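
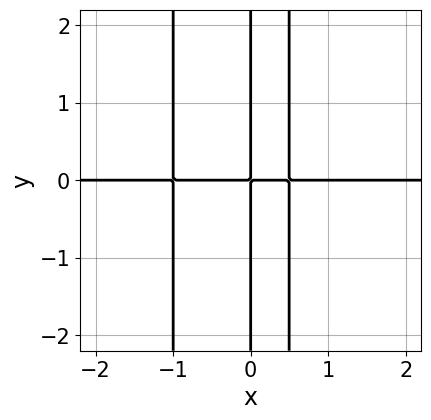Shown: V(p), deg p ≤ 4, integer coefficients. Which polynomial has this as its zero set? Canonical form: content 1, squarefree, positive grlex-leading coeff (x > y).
2*x^3*y + x^2*y - x*y

(a) The degree is 4 — the shape is more complex than any degree-3 curve.
(b) From the visible intercepts: every point of the x-axis in the box is on the curve; the visible y-axis segment lies entirely on the curve.
(c) Assembling these constraints gives the stated polynomial.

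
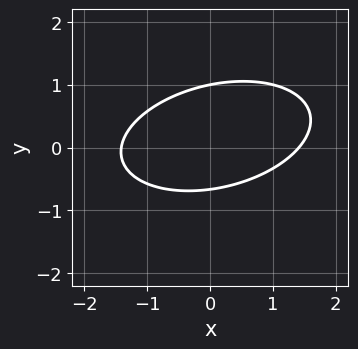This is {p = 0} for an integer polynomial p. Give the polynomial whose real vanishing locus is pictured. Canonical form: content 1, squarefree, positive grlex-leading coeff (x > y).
First, the degree is 2 — no degree-1 curve has this shape.
Next, against the integer gridlines: it meets the y-axis at y = 1 (among the integer gridlines).
Finally, putting this together gives p.

x^2 - x*y + 3*y^2 - y - 2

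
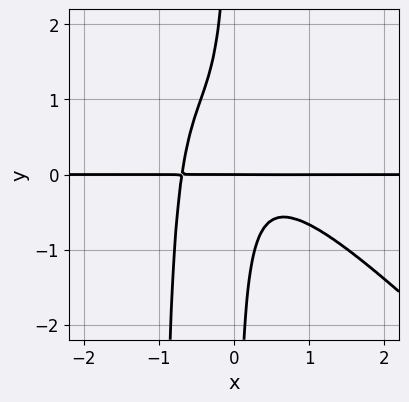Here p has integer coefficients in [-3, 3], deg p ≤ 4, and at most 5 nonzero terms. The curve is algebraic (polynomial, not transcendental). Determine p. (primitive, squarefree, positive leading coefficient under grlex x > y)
(a) The degree is 4 — a generic line meets the curve in up to 4 points.
(b) Against the integer gridlines: the visible x-axis segment lies entirely on the curve; it crosses the y-axis at the gridline y = 0.
(c) Assembling these constraints gives the stated polynomial.

3*x^3*y + 3*x^2*y^2 + 3*x*y^2 + y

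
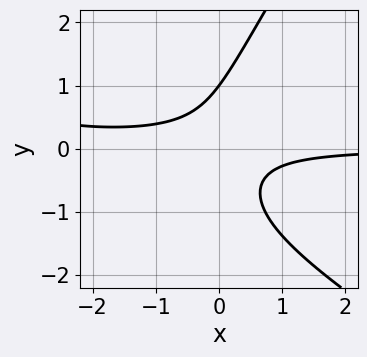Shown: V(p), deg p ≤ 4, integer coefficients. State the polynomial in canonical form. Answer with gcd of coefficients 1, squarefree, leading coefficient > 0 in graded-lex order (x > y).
Degree: the shape is more complex than any degree-2 curve, so deg p = 3.
Observable constraints: it meets the y-axis at y = 1 (among the integer gridlines); the curve avoids every integer x-axis point in the box.
Putting this together gives p.

x^2*y + x*y^2 - y^3 + 3*x*y + 1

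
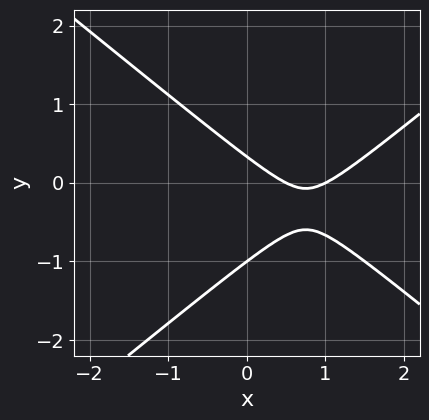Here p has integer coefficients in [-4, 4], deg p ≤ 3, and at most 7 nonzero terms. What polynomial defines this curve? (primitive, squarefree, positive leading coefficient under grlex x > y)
2*x^2 - 3*y^2 - 3*x - 2*y + 1

(a) deg p = 2.
(b) Against the integer gridlines: one x-axis crossing is at x = 1; it meets the y-axis at y = -1 (among the integer gridlines).
(c) These observations pin down the coefficients.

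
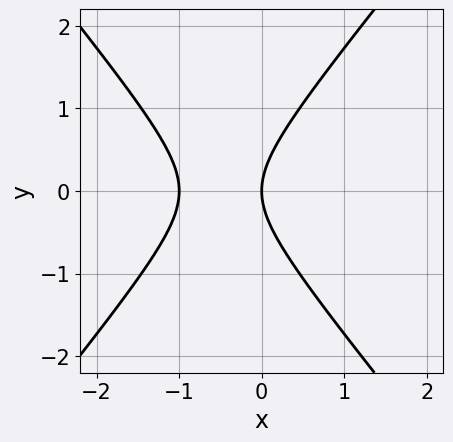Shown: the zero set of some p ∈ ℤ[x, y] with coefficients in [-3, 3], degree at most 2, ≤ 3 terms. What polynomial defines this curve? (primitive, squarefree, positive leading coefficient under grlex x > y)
deg p = 2. A generic line meets the curve in up to 2 points.
Symmetries: it's symmetric under y → −y, forcing even powers of y.
Reading off the gridlines: the x-axis gridline crossings are at x ∈ {-1, 0}; it crosses the y-axis at the gridline y = 0.
Assembling these constraints gives the stated polynomial.

3*x^2 - 2*y^2 + 3*x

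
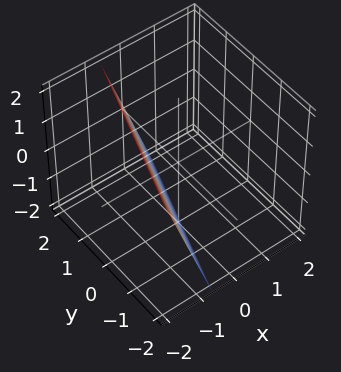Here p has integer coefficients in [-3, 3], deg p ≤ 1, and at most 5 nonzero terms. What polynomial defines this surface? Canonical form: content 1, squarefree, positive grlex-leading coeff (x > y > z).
1. deg p = 1. The surface is flat (a plane).
2. Reading off the gridlines: it crosses the y-axis at the gridline y = 2; one z-axis crossing is at z = -2.
3. These observations pin down the coefficients.

3*x - y + z + 2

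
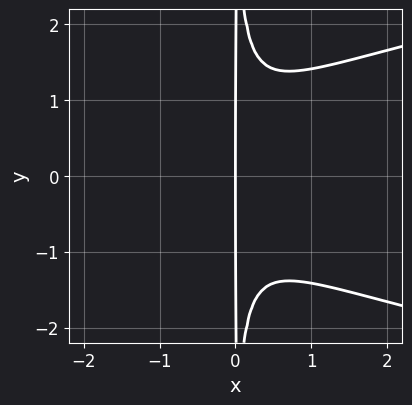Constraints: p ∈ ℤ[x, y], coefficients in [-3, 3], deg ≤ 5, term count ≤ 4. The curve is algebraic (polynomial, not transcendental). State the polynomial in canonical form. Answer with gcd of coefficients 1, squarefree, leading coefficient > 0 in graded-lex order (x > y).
2*x^2*y^2 - 2*x^3 - x^2 - x

(a) The degree is 4 — a generic line meets the curve in up to 4 points.
(b) Symmetries: it's symmetric under y → −y, forcing even powers of y.
(c) From the axis intercepts and sections: the visible y-axis segment lies entirely on the curve; it crosses the x-axis at the gridline x = 0.
(d) Solving for integer coefficients yields p as stated.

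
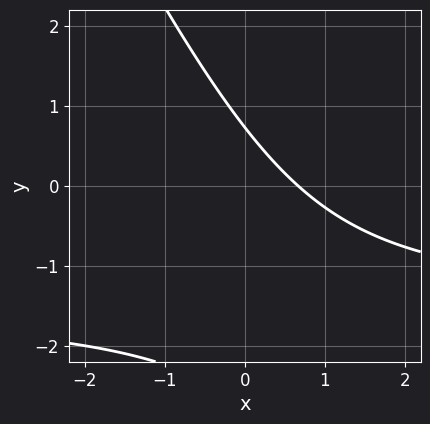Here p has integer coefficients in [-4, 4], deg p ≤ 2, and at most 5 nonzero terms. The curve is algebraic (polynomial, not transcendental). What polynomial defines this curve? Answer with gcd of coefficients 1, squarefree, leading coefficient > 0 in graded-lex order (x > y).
1. Degree: no degree-1 curve has this shape, so deg p = 2.
2. Putting this together gives p.

2*x*y + y^2 + 3*x + 2*y - 2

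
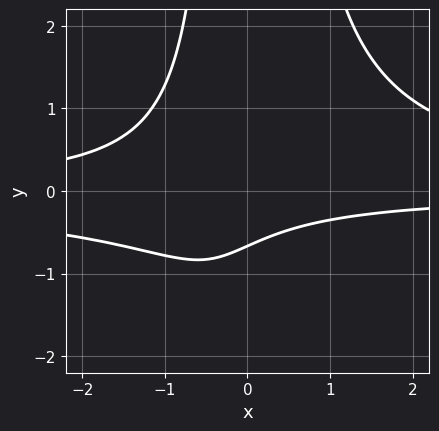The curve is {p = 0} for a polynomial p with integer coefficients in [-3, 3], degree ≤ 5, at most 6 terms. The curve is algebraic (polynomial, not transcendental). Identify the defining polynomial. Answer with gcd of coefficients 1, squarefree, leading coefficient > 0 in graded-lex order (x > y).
First, deg p = 4. The shape is more complex than any degree-3 curve.
Then, reading off the gridlines: no x-intercept at any integer in the box.
Finally, assembling these constraints gives the stated polynomial.

2*x^2*y^2 - 2*x*y - 3*y - 2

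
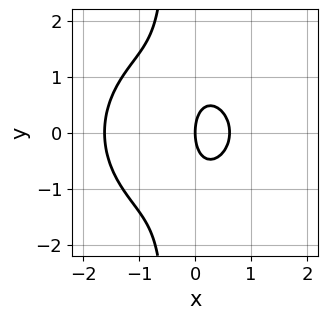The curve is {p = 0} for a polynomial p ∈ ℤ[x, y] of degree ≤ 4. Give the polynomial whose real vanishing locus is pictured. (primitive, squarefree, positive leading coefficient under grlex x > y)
2*x^3 + 2*x*y^2 + 2*x^2 + y^2 - 2*x

The degree is 3 — a generic line meets the curve in up to 3 points.
Symmetries: the y ↦ −y reflection is a symmetry, so y appears only in even powers.
From the axis intercepts and sections: it meets the y-axis at y = 0 (among the integer gridlines); one x-axis crossing is at x = 0.
Assembling these constraints gives the stated polynomial.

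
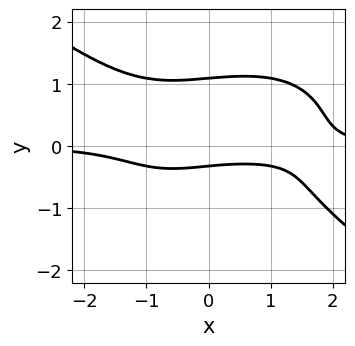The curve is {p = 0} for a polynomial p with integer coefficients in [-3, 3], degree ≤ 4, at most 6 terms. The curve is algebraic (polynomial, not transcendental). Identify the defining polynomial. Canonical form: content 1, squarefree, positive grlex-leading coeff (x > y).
Degree: a generic line meets the curve in up to 4 points, so deg p = 4.
From the visible intercepts: the curve avoids every integer x-axis point in the box.
Solving for integer coefficients yields p as stated.

x^3*y + 3*y^4 - x*y - 3*y - 1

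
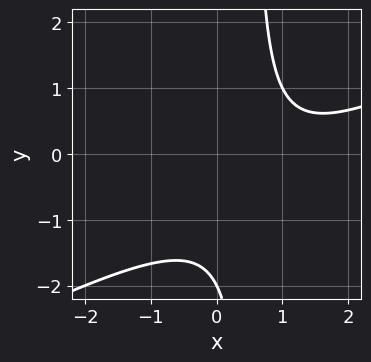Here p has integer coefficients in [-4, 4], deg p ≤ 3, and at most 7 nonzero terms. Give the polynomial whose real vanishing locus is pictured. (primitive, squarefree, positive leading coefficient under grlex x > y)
1. deg p = 2. A generic line meets the curve in up to 2 points.
2. From the visible intercepts: no x-intercept at any integer in the box; one y-axis crossing is at y = -2.
3. Solving for integer coefficients yields p as stated.

x^2 - 2*x*y - 2*x + y + 2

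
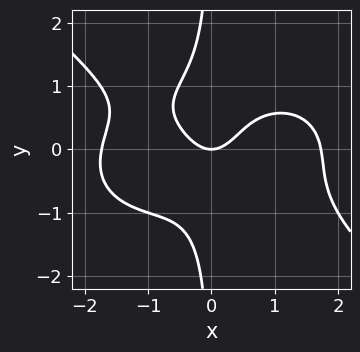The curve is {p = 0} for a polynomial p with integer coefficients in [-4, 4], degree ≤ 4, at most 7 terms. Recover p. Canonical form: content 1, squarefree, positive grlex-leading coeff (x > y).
x^4 + x^2*y^2 + 3*x*y^3 - 3*x^2 + 2*y

Degree: the shape is more complex than any degree-3 curve, so deg p = 4.
From the visible intercepts: one y-axis crossing is at y = 0; it crosses the x-axis at the gridline x = 0.
Fitting integer coefficients to these (and the overall shape) gives p.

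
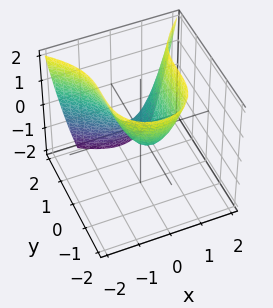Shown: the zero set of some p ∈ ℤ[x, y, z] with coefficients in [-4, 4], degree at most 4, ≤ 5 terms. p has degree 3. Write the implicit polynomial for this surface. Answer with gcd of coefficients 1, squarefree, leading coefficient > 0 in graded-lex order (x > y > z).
y^3 - 3*x^2 + 2*z

(a) deg p = 3. A generic line meets the surface in up to 3 points.
(b) From the visible intercepts: it crosses the x-axis at the gridline x = 0; it meets the y-axis at y = 0 (among the integer gridlines); it crosses the z-axis at the gridline z = 0.
(c) Putting this together gives p.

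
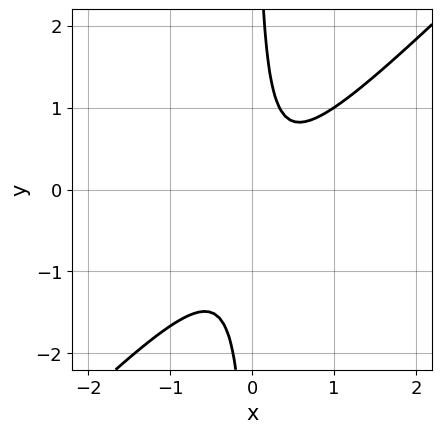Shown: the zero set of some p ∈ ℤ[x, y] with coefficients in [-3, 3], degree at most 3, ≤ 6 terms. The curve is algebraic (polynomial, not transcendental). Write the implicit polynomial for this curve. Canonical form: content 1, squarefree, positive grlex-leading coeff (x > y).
3*x^2 - 3*x*y - x + 1

1. deg p = 2.
2. Against the integer gridlines: no x-intercept at any integer in the box; the curve avoids every integer y-axis point in the box.
3. Matching integer coefficients to the picture gives p.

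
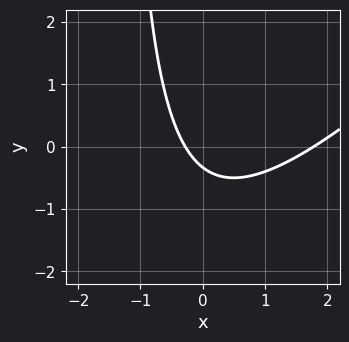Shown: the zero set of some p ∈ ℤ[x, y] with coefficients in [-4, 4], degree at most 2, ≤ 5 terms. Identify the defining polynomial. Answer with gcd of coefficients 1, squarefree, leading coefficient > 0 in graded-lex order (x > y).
1. deg p = 2.
2. The integer polynomial consistent with all of this is the stated p.

2*x^2 - 2*x*y - 3*x - 3*y - 1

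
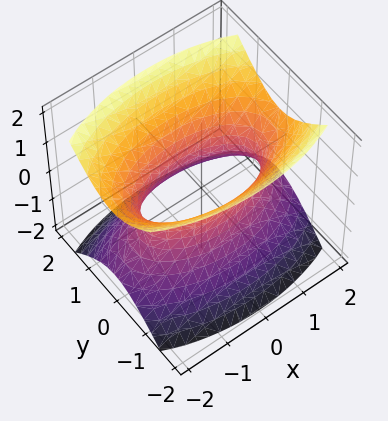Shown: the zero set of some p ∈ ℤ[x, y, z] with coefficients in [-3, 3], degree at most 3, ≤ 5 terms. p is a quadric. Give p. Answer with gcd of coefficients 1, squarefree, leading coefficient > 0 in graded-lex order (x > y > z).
deg p = 2.
Symmetries: it's symmetric under y → −y, forcing even powers of y; mirror symmetry z ↦ −z ⇒ only even powers of z; the x ↦ −x reflection is a symmetry, so x appears only in even powers.
Checking where it meets the axes: no z-intercept at any integer in the box.
The integer polynomial consistent with all of this is the stated p.

x^2 + 3*y^2 - 2*z^2 - 2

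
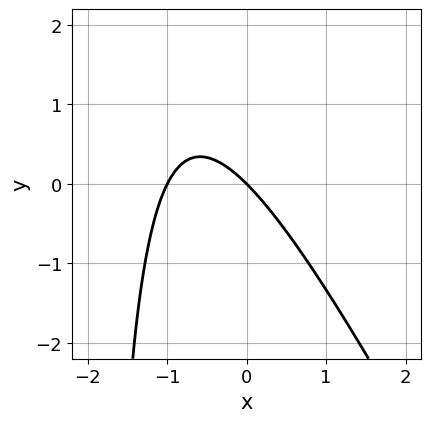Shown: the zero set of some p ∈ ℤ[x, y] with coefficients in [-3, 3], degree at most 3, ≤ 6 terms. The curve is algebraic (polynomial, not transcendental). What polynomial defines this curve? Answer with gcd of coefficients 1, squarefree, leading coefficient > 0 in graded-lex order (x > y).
2*x^2 + x*y + 2*x + 2*y

1. The degree is 2 — a generic line meets the curve in up to 2 points.
2. Observable constraints: the x-axis gridline crossings are at x ∈ {-1, 0}; one y-axis crossing is at y = 0.
3. These observations pin down the coefficients.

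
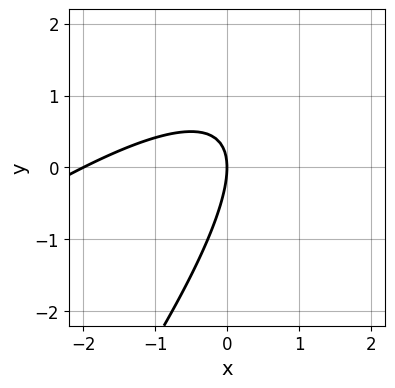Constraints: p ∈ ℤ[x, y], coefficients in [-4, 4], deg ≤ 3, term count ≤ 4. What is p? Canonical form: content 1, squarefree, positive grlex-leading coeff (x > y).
x^2 - 2*x*y + y^2 + 2*x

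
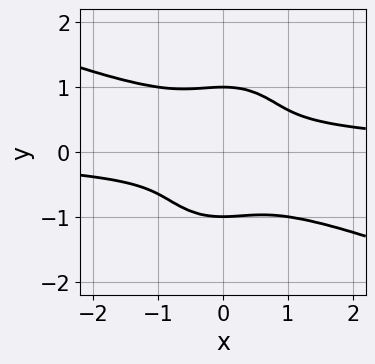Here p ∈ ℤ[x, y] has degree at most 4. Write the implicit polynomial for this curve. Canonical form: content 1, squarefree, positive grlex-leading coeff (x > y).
First, the degree is 4 — a generic line meets the curve in up to 4 points.
Then, from the axis intercepts and sections: among the integer gridlines, it crosses the y-axis at y ∈ {-1, 1}.
Finally, putting this together gives p.

x^3*y + 2*x^2*y^2 + 2*y^4 - x^2 - 2*y^2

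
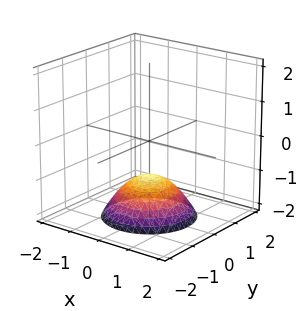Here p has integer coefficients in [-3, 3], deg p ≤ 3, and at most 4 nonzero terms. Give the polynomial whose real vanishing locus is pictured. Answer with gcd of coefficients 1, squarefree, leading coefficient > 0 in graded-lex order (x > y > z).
2*x^2 + 2*y^2 + 3*z + 3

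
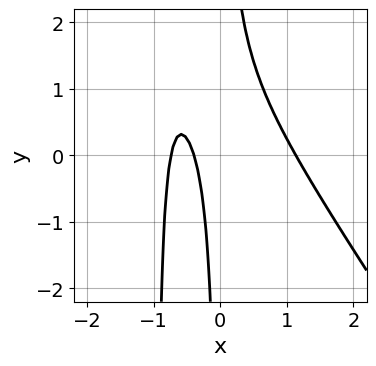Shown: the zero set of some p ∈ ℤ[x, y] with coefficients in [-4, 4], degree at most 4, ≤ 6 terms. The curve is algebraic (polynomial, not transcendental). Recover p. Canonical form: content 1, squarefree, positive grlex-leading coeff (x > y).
3*x^3 + 2*x^2*y + 2*x*y - 3*x - 1

First, degree: the shape is more complex than any degree-2 curve, so deg p = 3.
Then, from the visible intercepts: it misses every integer gridline on the y-axis.
Finally, putting this together gives p.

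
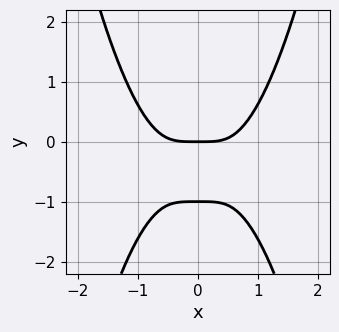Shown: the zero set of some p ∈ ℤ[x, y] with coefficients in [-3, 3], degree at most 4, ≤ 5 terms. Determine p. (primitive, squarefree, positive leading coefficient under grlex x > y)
x^4 - y^2 - y

(a) The degree is 4 — the shape is more complex than any degree-3 curve.
(b) Symmetries: mirror symmetry x ↦ −x ⇒ only even powers of x.
(c) Checking where it meets the axes: the y-axis gridline crossings are at y ∈ {-1, 0}; one x-axis crossing is at x = 0.
(d) Together with the visible shape, these determine p as stated.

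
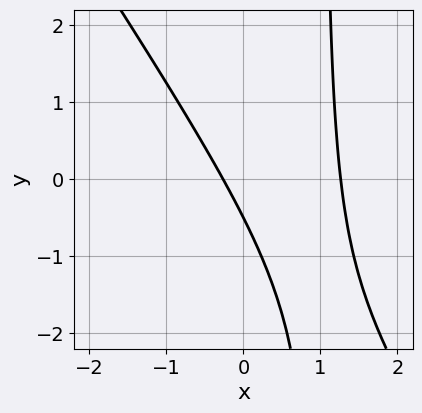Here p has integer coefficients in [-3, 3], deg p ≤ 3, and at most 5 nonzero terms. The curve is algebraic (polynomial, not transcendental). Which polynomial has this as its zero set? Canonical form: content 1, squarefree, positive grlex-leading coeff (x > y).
(a) The degree is 2 — the shape is more complex than any degree-1 curve.
(b) Matching integer coefficients to the picture gives p.

3*x^2 + 2*x*y - 3*x - 2*y - 1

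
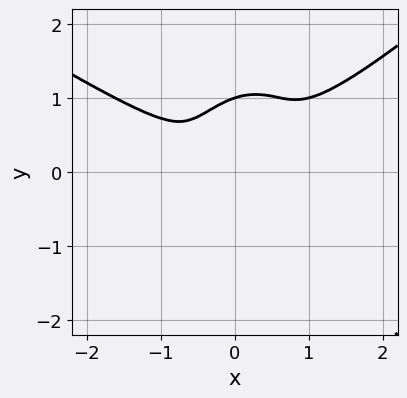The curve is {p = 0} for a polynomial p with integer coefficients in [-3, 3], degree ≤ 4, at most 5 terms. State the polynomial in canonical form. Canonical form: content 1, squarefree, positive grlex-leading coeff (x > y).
x^4 - 2*x^2*y^2 + x*y^3 - 3*y^3 + 3*y^2

1. Degree: a generic line meets the curve in up to 4 points, so deg p = 4.
2. Checking where it meets the axes: it meets the y-axis at y = 1 (among the integer gridlines).
3. The integer polynomial consistent with all of this is the stated p.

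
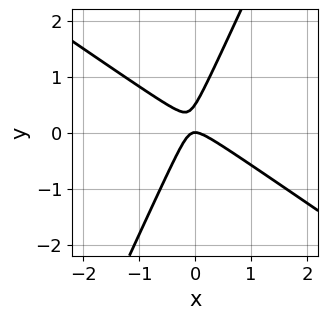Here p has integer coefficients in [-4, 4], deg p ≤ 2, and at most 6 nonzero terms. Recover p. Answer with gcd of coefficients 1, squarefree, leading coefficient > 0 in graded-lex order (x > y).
3*x^2 + 3*x*y - 2*y^2 + y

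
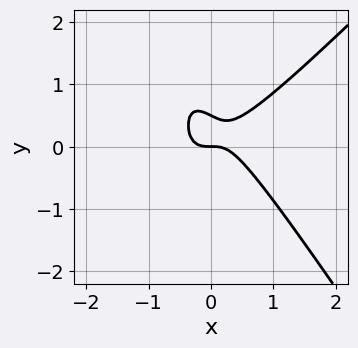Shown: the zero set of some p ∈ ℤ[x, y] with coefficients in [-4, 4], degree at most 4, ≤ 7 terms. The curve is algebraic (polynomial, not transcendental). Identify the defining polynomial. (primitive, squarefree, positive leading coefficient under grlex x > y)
3*x^3 - x^2*y - 2*x*y^2 - 2*y^2 + y

1. deg p = 3. The shape is more complex than any degree-2 curve.
2. From the axis intercepts and sections: one y-axis crossing is at y = 0; it meets the x-axis at x = 0 (among the integer gridlines).
3. These observations pin down the coefficients.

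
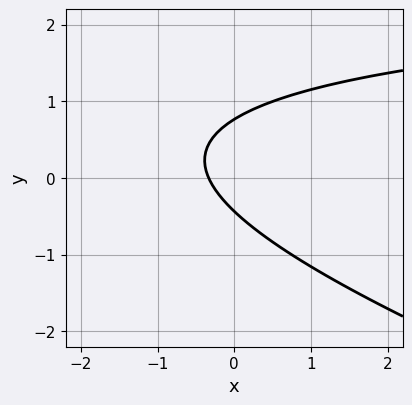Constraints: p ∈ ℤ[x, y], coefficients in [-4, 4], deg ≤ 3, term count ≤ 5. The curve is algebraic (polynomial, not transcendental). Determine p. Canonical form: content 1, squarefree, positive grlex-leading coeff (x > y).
First, degree: the shape is more complex than any degree-1 curve, so deg p = 2.
Finally, putting this together gives p.

x*y + 3*y^2 - 3*x - y - 1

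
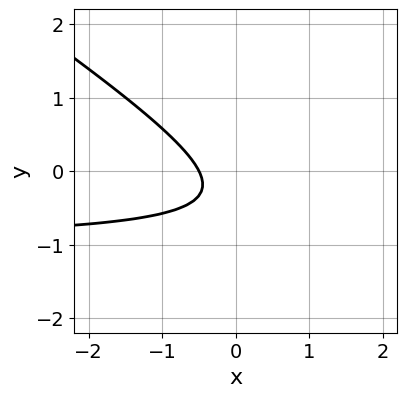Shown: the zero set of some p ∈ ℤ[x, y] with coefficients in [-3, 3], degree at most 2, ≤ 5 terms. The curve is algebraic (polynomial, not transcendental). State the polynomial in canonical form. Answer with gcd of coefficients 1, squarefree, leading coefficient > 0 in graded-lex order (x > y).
First, deg p = 2.
Then, checking where it meets the axes: the curve avoids every integer y-axis point in the box.
Finally, these observations pin down the coefficients.

2*x*y + 3*y^2 + 2*x + 2*y + 1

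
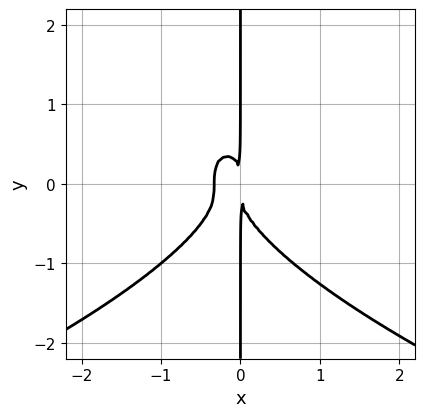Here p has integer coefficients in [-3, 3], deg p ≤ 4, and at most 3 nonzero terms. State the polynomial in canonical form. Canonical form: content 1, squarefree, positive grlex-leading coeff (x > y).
1. Degree: no degree-3 curve has this shape, so deg p = 4.
2. Observable constraints: every point of the y-axis in the box is on the curve.
3. Fitting integer coefficients to these (and the overall shape) gives p.

2*x*y^3 + 3*x^3 + x^2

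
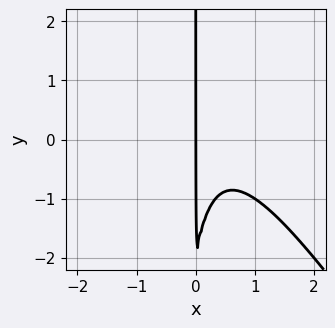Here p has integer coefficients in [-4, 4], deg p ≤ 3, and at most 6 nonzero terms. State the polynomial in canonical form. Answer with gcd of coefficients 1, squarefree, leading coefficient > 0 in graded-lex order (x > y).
3*x^3 + 2*x^2*y - 2*x^2 + x*y + 2*x

1. Degree: the shape is more complex than any degree-2 curve, so deg p = 3.
2. From the visible intercepts: one x-axis crossing is at x = 0; the visible y-axis segment lies entirely on the curve.
3. These observations pin down the coefficients.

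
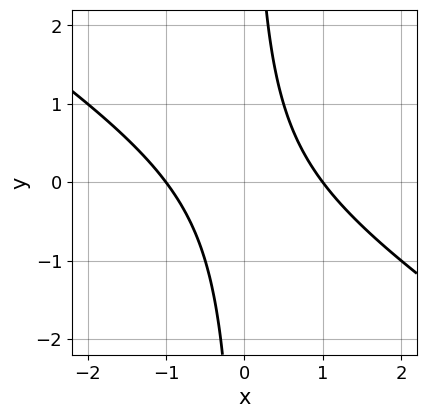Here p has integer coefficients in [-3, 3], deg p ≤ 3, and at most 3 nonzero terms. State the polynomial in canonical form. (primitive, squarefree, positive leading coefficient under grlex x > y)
2*x^2 + 3*x*y - 2

First, deg p = 2. A generic line meets the curve in up to 2 points.
Next, checking where it meets the axes: it misses every integer gridline on the y-axis; the x-axis gridline crossings are at x ∈ {-1, 1}.
Finally, together with the visible shape, these determine p as stated.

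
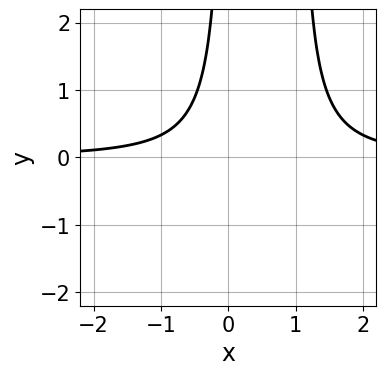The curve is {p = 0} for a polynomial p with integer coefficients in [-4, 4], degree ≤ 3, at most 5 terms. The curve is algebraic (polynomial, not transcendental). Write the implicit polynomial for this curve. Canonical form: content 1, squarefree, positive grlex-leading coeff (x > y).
3*x^2*y - 3*x*y - 2

1. Degree: no degree-2 curve has this shape, so deg p = 3.
2. Reading off the gridlines: it misses every integer gridline on the y-axis; no x-intercept at any integer in the box.
3. Matching integer coefficients to the picture gives p.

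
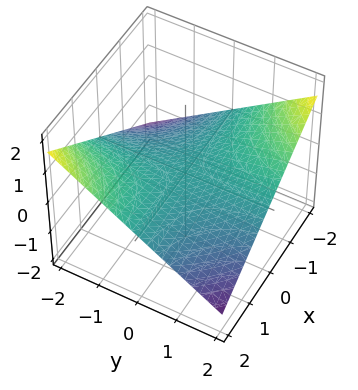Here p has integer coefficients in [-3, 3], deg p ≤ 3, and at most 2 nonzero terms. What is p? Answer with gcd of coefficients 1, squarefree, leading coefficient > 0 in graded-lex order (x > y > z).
x*y + 3*z

First, degree: a hyperbolic paraboloid; a quadric, so deg p = 2.
Then, reading off the gridlines: it crosses the z-axis at the gridline z = 0; the visible y-axis segment lies entirely on the surface.
Finally, the integer polynomial consistent with all of this is the stated p. Check: (2, 0, 0) on the x-axis lies on the surface, and p(2, 0, 0) = 0. ✓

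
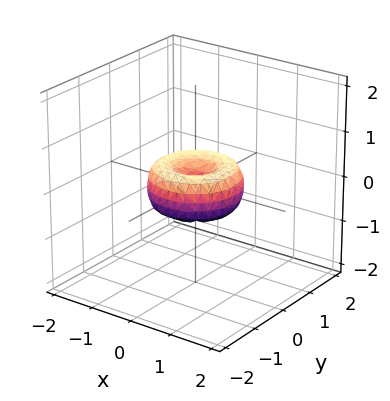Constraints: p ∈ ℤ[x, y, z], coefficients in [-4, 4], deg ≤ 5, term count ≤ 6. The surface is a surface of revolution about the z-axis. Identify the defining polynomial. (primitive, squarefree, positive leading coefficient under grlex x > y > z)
x^4 + 2*x^2*y^2 + y^4 - x^2 - y^2 + z^2

deg p = 4. No degree-3 surface has this shape.
Symmetry: the z-axis is an axis of rotation, so x and y enter only as x² + y².
From the axis intercepts and sections: the x-axis gridline crossings are at x ∈ {-1, 0, 1}; among the integer gridlines, it crosses the y-axis at y ∈ {-1, 0, 1}.
Assembling these constraints gives the stated polynomial.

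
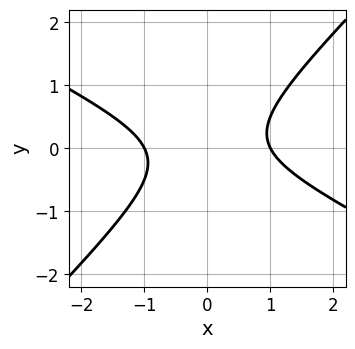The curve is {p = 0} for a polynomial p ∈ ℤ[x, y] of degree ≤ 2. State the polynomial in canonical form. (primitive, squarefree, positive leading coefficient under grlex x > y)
x^2 + x*y - 2*y^2 - 1

First, the degree is 2 — the shape is more complex than any degree-1 curve.
Next, from the visible intercepts: the curve avoids every integer y-axis point in the box; the x-axis gridline crossings are at x ∈ {-1, 1}.
Finally, assembling these constraints gives the stated polynomial.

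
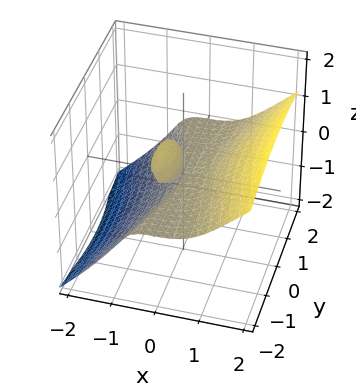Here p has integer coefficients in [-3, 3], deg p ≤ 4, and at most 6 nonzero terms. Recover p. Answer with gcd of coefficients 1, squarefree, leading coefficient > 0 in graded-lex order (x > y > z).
2*x^3 - y^2*z - 3*z^3 - 3*x*z

(a) I count 2 distinct pieces. Treating them together as one polynomial.
(b) deg p = 3. The shape is more complex than any degree-2 surface.
(c) From the axis intercepts and sections: every point of the y-axis in the box is on the surface; one x-axis crossing is at x = 0; it meets the z-axis at z = 0 (among the integer gridlines).
(d) Solving for integer coefficients yields p as stated.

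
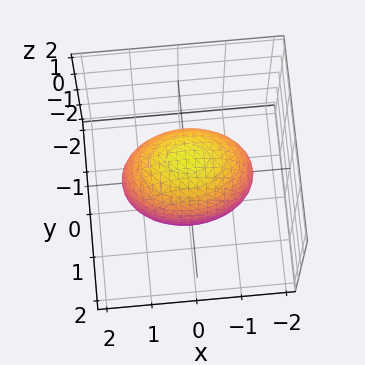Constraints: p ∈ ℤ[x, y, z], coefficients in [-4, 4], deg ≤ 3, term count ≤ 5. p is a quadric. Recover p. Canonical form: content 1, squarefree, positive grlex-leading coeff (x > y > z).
(a) deg p = 2. Bounded and convex; a quadric.
(b) Symmetries: the z ↦ −z reflection is a symmetry, so z appears only in even powers; it's symmetric under x → −x, forcing even powers of x; mirror symmetry y ↦ −y ⇒ only even powers of y.
(c) Observable constraints: among the integer gridlines, it crosses the y-axis at y ∈ {-1, 1}.
(d) Fitting integer coefficients to these (and the overall shape) gives p.

x^2 + 2*y^2 + z^2 - 2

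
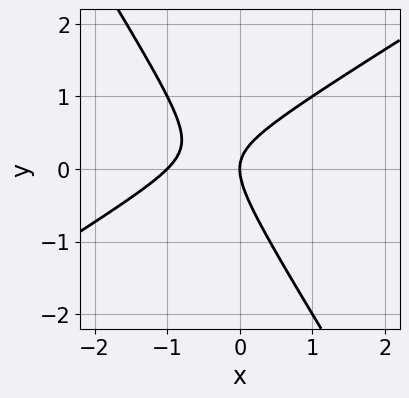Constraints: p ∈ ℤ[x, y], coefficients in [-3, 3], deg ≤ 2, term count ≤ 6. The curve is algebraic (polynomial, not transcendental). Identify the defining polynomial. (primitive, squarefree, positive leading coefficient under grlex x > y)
deg p = 2.
Observable constraints: the x-axis gridline crossings are at x ∈ {-1, 0}; it crosses the y-axis at the gridline y = 0.
Fitting integer coefficients to these (and the overall shape) gives p.

x^2 - x*y - y^2 + x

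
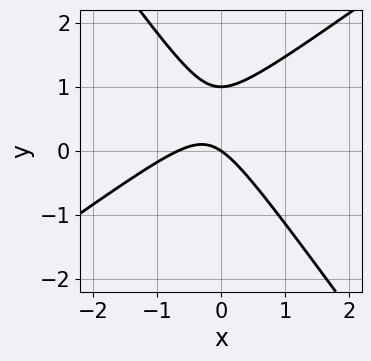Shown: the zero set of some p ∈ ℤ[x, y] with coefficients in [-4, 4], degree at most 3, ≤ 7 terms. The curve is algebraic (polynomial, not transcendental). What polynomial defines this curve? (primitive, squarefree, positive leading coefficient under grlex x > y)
deg p = 2. The shape is more complex than any degree-1 curve.
Against the integer gridlines: it crosses the x-axis at the gridline x = 0; among the integer gridlines, it crosses the y-axis at y ∈ {0, 1}.
Assembling these constraints gives the stated polynomial.

3*x^2 - 2*x*y - 3*y^2 + 2*x + 3*y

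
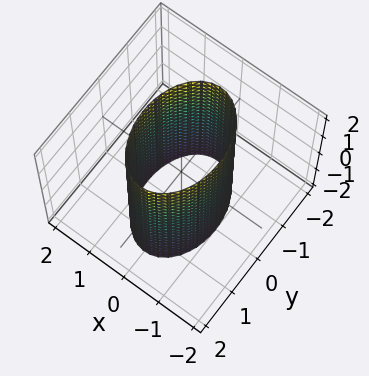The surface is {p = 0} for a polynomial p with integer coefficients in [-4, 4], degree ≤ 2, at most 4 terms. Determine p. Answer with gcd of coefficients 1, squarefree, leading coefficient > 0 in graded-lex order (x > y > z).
2*x^2 + y^2 - 2

First, deg p = 2. Constant cross-section along one axis; a quadric.
Next, symmetries: it's symmetric under z → −z, forcing even powers of z; mirror symmetry y ↦ −y ⇒ only even powers of y; it's symmetric under x → −x, forcing even powers of x.
Next, from the visible intercepts: it misses every integer gridline on the z-axis; among the integer gridlines, it crosses the x-axis at x ∈ {-1, 1}.
Finally, matching integer coefficients to the picture gives p.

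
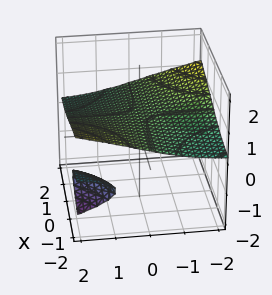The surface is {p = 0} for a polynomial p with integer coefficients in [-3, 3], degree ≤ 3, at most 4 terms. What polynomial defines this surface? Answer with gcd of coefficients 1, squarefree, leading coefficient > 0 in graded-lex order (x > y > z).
x*y*z + 3*z^3 + z^2 - 1

First, the picture has 3 separate pieces. Treating them together as one polynomial.
Next, degree: no degree-2 surface has this shape, so deg p = 3.
Next, from the visible intercepts: no y-intercept at any integer in the box; it misses every integer gridline on the x-axis.
Finally, assembling these constraints gives the stated polynomial.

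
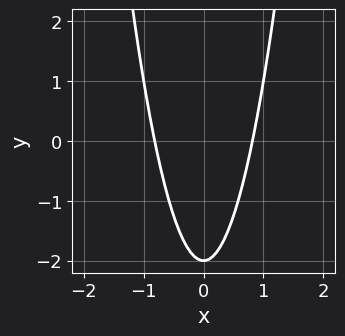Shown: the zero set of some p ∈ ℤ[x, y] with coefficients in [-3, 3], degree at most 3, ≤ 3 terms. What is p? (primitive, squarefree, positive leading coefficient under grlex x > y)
1. The degree is 2 — no degree-1 curve has this shape.
2. Symmetries: mirror symmetry x ↦ −x ⇒ only even powers of x.
3. Checking where it meets the axes: it crosses the y-axis at the gridline y = -2.
4. These observations pin down the coefficients.

3*x^2 - y - 2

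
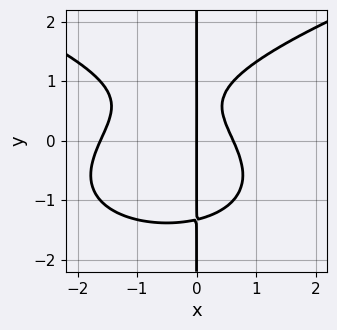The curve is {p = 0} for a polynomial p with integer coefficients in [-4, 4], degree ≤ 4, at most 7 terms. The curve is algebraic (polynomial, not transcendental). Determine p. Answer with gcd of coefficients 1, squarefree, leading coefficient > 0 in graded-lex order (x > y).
First, the degree is 4 — the shape is more complex than any degree-3 curve.
Then, from the axis intercepts and sections: it meets the x-axis at x = 0 (among the integer gridlines); every point of the y-axis in the box is on the curve.
Finally, solving for integer coefficients yields p as stated.

x*y^3 - x^3 - x^2 - x*y + x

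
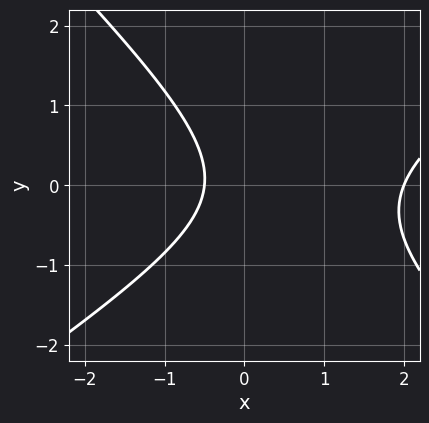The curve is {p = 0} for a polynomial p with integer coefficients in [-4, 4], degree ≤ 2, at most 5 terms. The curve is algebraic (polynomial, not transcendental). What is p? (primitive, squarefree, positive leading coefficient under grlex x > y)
2*x^2 - x*y - 3*y^2 - 3*x - 2

The degree is 2 — the shape is more complex than any degree-1 curve.
Checking where it meets the axes: the curve avoids every integer y-axis point in the box; one x-axis crossing is at x = 2.
Putting this together gives p.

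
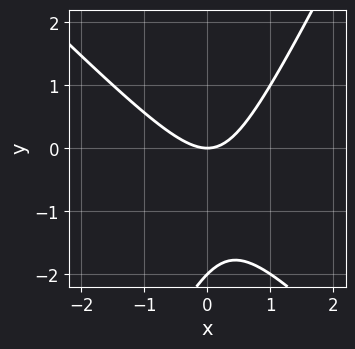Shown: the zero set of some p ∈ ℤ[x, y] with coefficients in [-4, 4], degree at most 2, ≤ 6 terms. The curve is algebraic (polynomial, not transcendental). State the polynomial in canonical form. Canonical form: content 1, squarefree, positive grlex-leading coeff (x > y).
Degree: no degree-1 curve has this shape, so deg p = 2.
Against the integer gridlines: it meets the x-axis at x = 0 (among the integer gridlines); among the integer gridlines, it crosses the y-axis at y ∈ {-2, 0}.
Together with the visible shape, these determine p as stated.

2*x^2 + x*y - y^2 - 2*y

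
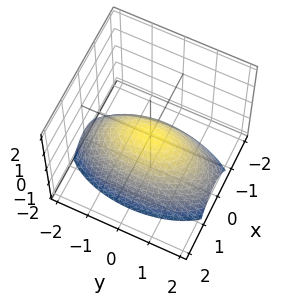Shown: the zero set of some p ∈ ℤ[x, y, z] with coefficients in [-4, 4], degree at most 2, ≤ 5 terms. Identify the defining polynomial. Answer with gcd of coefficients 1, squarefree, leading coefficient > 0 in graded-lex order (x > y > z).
1. The degree is 2 — a paraboloid; a quadric.
2. Symmetries: mirror symmetry x ↦ −x ⇒ only even powers of x; the y ↦ −y reflection is a symmetry, so y appears only in even powers.
3. From the visible intercepts: it meets the z-axis at z = 0 (among the integer gridlines); it meets the x-axis at x = 0 (among the integer gridlines).
4. These observations pin down the coefficients.

3*x^2 + y^2 + 3*z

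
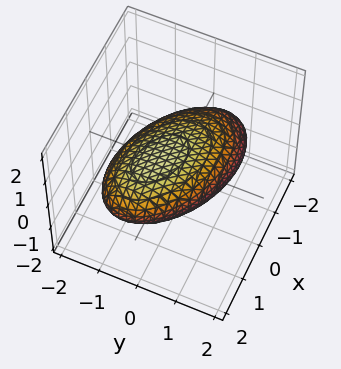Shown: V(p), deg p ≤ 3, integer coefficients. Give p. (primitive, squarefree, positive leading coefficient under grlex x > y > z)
deg p = 2. The shape is more complex than any degree-1 surface.
From the visible intercepts: among the integer gridlines, it crosses the z-axis at z ∈ {-1, 1}.
Together with the visible shape, these determine p as stated.

x^2 + x*y - x*z + 2*y^2 + 3*z^2 - 3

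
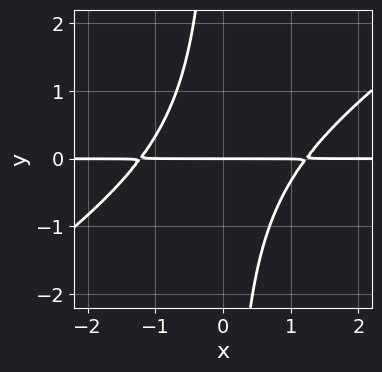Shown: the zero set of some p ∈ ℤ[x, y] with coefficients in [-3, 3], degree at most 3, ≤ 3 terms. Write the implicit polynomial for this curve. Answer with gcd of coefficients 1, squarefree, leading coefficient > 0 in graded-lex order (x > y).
First, degree: no degree-2 curve has this shape, so deg p = 3.
Then, observable constraints: the visible x-axis segment lies entirely on the curve; one y-axis crossing is at y = 0.
Finally, the integer polynomial consistent with all of this is the stated p.

2*x^2*y - 3*x*y^2 - 3*y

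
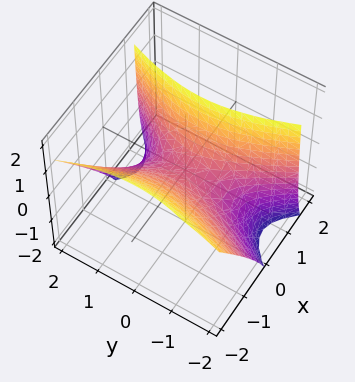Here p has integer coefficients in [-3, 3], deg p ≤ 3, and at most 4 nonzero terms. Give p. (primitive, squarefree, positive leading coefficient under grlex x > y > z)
1. The degree is 2 — no degree-1 surface has this shape.
2. Reading off the gridlines: it crosses the z-axis at the gridline z = 0; one x-axis crossing is at x = 0; it crosses the y-axis at the gridline y = 0.
3. Together with the visible shape, these determine p as stated.

3*x^2 + 2*x*z - y^2 - 2*z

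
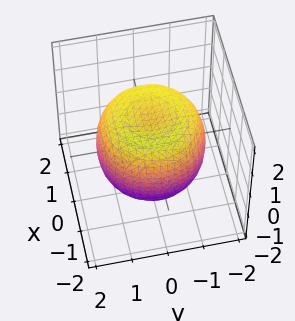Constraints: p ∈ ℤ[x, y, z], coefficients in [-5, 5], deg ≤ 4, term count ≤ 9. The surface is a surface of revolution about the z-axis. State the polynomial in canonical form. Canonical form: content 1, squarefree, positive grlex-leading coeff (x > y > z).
First, the degree is 4 — a generic line meets the surface in up to 4 points.
Next, symmetries: every cross-section ⟂ z is a circle, so x, y appear only via x² + y².
Next, from the axis intercepts and sections: a circular section at z = 1 has radius between 1 and 2; the z-axis gridline crossings are at z ∈ {-1, 1}.
Finally, together with the visible shape, these determine p as stated.

2*x^4 + 4*x^2*y^2 + 2*y^4 - 3*x^2 - 3*y^2 + 3*z^2 - 3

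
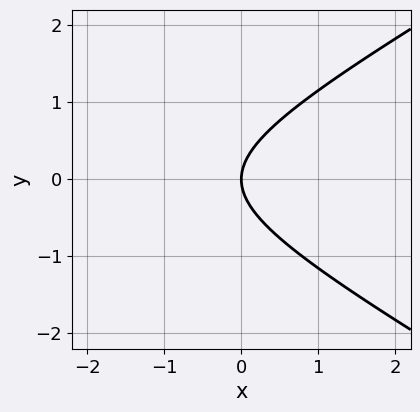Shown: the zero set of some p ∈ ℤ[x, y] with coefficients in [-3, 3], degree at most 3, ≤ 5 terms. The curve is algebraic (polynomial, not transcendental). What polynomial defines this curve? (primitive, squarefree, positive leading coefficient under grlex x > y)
x^2 - 3*y^2 + 3*x

1. deg p = 2. A generic line meets the curve in up to 2 points.
2. Symmetries: mirror symmetry y ↦ −y ⇒ only even powers of y.
3. Against the integer gridlines: it meets the x-axis at x = 0 (among the integer gridlines); it meets the y-axis at y = 0 (among the integer gridlines).
4. Together with the visible shape, these determine p as stated.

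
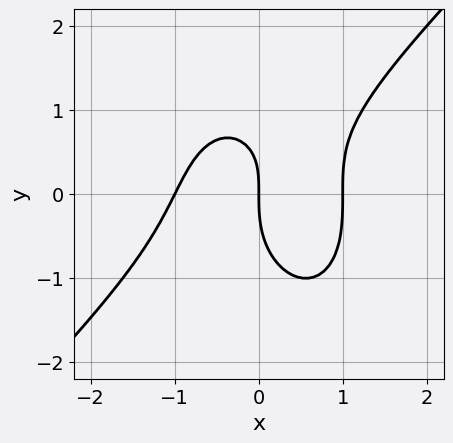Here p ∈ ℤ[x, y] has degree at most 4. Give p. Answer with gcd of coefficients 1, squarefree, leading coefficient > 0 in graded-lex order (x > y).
2*x^3 - x^2*y - y^3 + x*y - 2*x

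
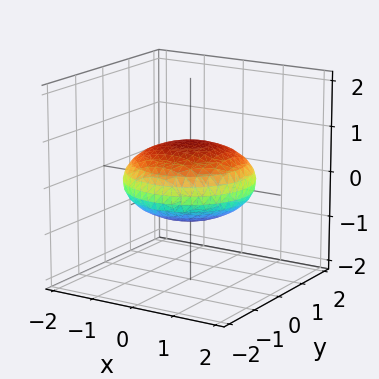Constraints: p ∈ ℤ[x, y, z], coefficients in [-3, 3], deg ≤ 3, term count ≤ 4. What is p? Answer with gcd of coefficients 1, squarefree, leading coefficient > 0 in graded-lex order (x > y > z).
x^2 + y^2 + 3*z^2 - 2

First, deg p = 2.
Next, symmetries: the z ↦ −z reflection is a symmetry, so z appears only in even powers; rotational symmetry about the z-axis ⇒ p depends on x, y only through x² + y².
Then, reading off the gridlines: a circular section at z = 0 has radius between 1 and 2.
Finally, fitting integer coefficients to these (and the overall shape) gives p.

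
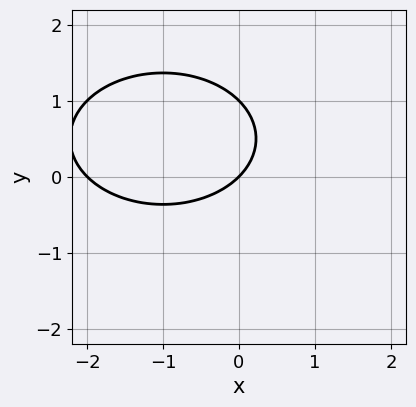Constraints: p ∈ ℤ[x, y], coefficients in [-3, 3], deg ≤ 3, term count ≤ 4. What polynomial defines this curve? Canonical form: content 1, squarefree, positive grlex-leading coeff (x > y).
x^2 + 2*y^2 + 2*x - 2*y

(a) Degree: the shape is more complex than any degree-1 curve, so deg p = 2.
(b) From the visible intercepts: the x-axis gridline crossings are at x ∈ {-2, 0}; the y-axis gridline crossings are at y ∈ {0, 1}.
(c) Fitting integer coefficients to these (and the overall shape) gives p.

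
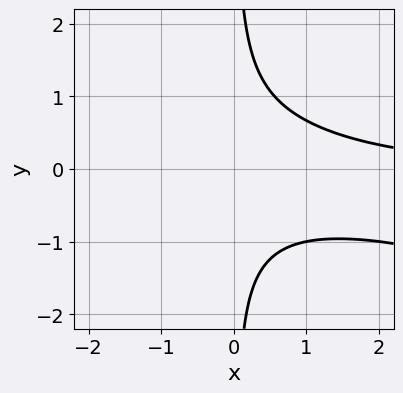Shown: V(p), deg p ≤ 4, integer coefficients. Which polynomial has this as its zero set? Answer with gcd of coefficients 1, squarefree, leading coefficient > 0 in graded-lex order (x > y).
x^2*y + 3*x*y^2 - 2

1. deg p = 3. The shape is more complex than any degree-2 curve.
2. Against the integer gridlines: no x-intercept at any integer in the box; the curve avoids every integer y-axis point in the box.
3. Matching integer coefficients to the picture gives p.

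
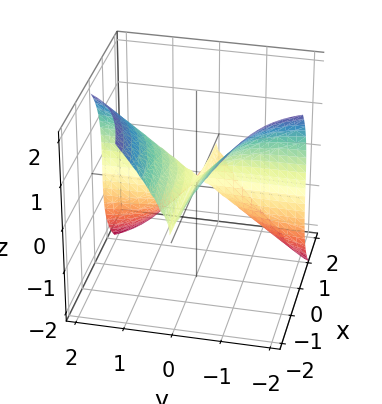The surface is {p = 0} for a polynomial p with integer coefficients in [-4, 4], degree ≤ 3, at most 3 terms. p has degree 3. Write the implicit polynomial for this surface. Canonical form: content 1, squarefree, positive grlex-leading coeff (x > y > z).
deg p = 3. The shape is more complex than any degree-2 surface.
From the axis intercepts and sections: it meets the z-axis at z = 0 (among the integer gridlines); one y-axis crossing is at y = 0.
Solving for integer coefficients yields p as stated. Check: (2, 0, 0) on the x-axis lies on the surface, and p(2, 0, 0) = 0. ✓

3*x*y^2 + z^3 - y^2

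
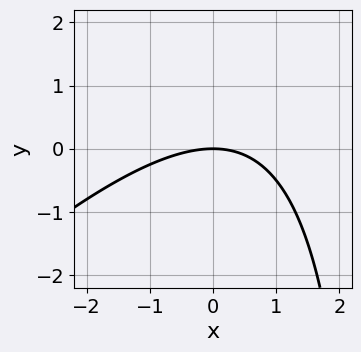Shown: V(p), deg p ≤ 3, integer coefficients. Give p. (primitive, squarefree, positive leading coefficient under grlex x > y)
Degree: the shape is more complex than any degree-1 curve, so deg p = 2.
Checking where it meets the axes: it meets the y-axis at y = 0 (among the integer gridlines); it meets the x-axis at x = 0 (among the integer gridlines).
The integer polynomial consistent with all of this is the stated p.

x^2 - x*y + 3*y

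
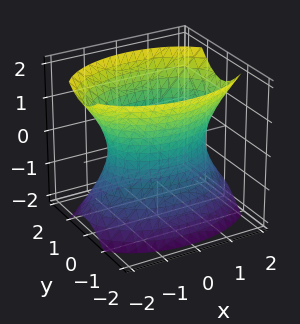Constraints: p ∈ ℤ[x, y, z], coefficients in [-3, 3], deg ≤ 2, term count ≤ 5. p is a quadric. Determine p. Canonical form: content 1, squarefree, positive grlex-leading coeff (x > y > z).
x^2 + 2*y^2 - z^2 - 2

1. deg p = 2.
2. Symmetries: mirror symmetry y ↦ −y ⇒ only even powers of y; mirror symmetry z ↦ −z ⇒ only even powers of z; the x ↦ −x reflection is a symmetry, so x appears only in even powers.
3. Against the integer gridlines: among the integer gridlines, it crosses the y-axis at y ∈ {-1, 1}; the surface avoids every integer z-axis point in the box.
4. Fitting integer coefficients to these (and the overall shape) gives p.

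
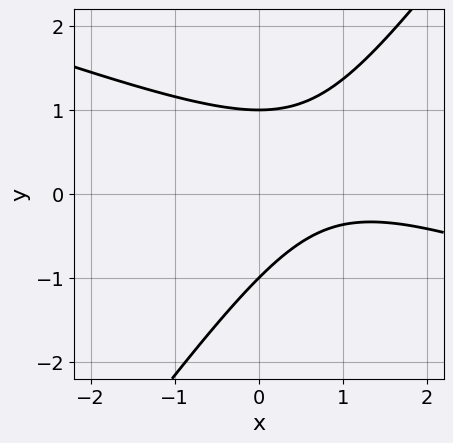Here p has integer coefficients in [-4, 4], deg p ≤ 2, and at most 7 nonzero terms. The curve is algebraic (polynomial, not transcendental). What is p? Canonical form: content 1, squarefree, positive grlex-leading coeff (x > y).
First, deg p = 2. The shape is more complex than any degree-1 curve.
Next, checking where it meets the axes: among the integer gridlines, it crosses the y-axis at y ∈ {-1, 1}; the curve avoids every integer x-axis point in the box.
Finally, fitting integer coefficients to these (and the overall shape) gives p.

x^2 + 2*x*y - 2*y^2 - 2*x + 2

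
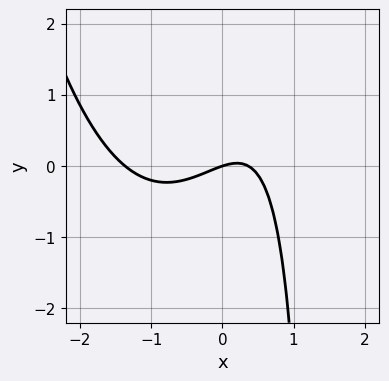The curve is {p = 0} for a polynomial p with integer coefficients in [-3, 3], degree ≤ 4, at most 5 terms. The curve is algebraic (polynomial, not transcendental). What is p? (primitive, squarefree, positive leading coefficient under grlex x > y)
2*x^3 + 2*x^2 - 2*x*y - x + 3*y

1. deg p = 3.
2. Checking where it meets the axes: it meets the y-axis at y = 0 (among the integer gridlines); one x-axis crossing is at x = 0.
3. The integer polynomial consistent with all of this is the stated p.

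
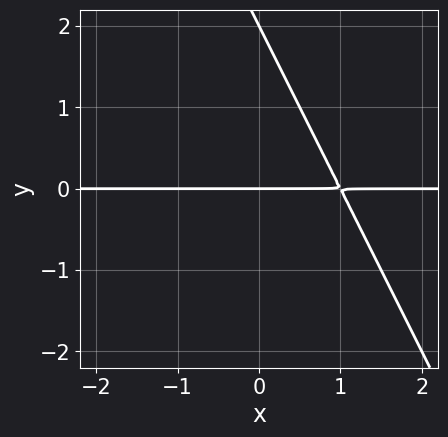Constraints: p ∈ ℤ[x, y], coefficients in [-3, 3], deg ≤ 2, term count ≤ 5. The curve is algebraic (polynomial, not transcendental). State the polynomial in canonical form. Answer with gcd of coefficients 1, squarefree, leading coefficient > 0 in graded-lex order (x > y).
1. deg p = 2. No degree-1 curve has this shape.
2. Checking where it meets the axes: the visible x-axis segment lies entirely on the curve; among the integer gridlines, it crosses the y-axis at y ∈ {0, 2}.
3. Assembling these constraints gives the stated polynomial.

2*x*y + y^2 - 2*y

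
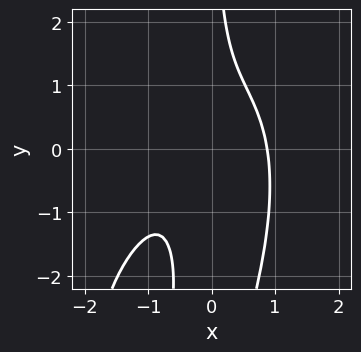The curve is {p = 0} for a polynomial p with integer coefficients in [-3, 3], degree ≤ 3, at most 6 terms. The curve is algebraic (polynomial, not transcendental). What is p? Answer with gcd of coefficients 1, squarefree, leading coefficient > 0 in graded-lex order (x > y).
3*x^3 - 2*x^2*y + x*y^2 + 3*x*y - 2

1. Degree: no degree-2 curve has this shape, so deg p = 3.
2. From the visible intercepts: no y-intercept at any integer in the box.
3. Fitting integer coefficients to these (and the overall shape) gives p.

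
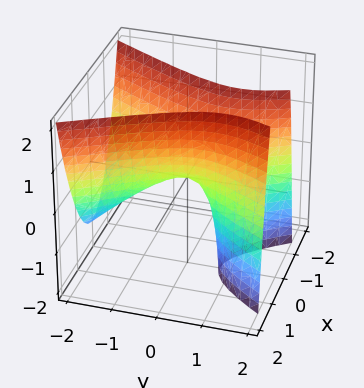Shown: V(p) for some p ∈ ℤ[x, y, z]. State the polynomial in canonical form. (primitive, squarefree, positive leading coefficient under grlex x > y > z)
Degree: a generic line meets the surface in up to 2 points, so deg p = 2.
Checking where it meets the axes: it crosses the z-axis at the gridline z = 0; one x-axis crossing is at x = 0; it crosses the y-axis at the gridline y = 0.
These observations pin down the coefficients.

3*x^2 - y^2 + y*z - z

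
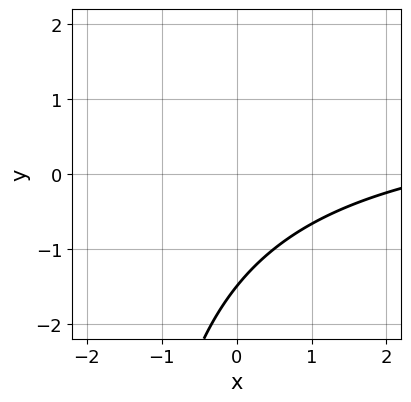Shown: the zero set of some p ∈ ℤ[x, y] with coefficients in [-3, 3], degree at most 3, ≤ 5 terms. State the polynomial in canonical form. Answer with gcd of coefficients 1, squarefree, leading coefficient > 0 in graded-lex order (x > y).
x*y - x + 2*y + 3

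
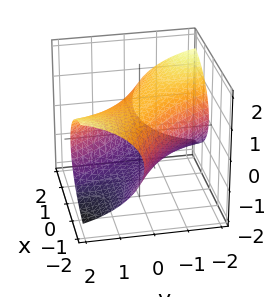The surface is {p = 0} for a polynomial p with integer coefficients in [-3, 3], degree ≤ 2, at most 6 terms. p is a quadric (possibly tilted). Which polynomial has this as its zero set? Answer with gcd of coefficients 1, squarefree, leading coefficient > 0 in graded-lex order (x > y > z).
x^2 + 3*x*y + y^2 + 3*z^2 - 3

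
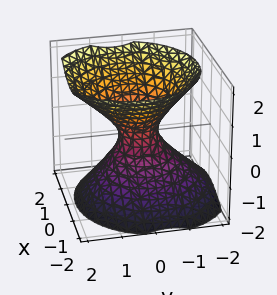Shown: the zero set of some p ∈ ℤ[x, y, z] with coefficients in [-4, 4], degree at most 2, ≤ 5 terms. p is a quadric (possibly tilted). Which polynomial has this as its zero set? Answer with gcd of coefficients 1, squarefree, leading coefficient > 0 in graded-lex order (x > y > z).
3*x^2 + 3*y^2 - y*z - 3*z^2 - 1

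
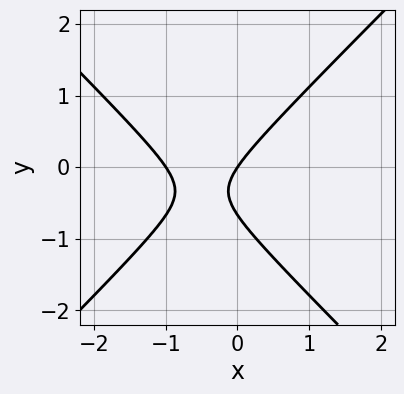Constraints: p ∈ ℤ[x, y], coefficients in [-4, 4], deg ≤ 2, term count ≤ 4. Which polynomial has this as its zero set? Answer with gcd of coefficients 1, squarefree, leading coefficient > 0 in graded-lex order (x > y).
First, degree: a generic line meets the curve in up to 2 points, so deg p = 2.
Then, from the axis intercepts and sections: one y-axis crossing is at y = 0; the x-axis gridline crossings are at x ∈ {-1, 0}.
Finally, the integer polynomial consistent with all of this is the stated p.

3*x^2 - 3*y^2 + 3*x - 2*y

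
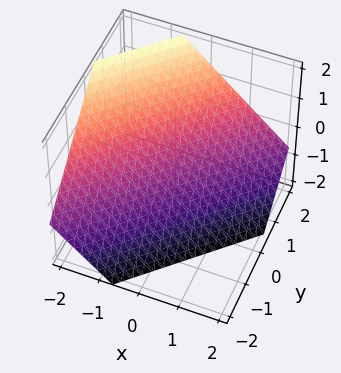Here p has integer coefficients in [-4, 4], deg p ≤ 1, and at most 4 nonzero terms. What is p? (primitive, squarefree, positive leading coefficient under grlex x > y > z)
3*x - 3*y + 3*z + 2

First, the degree is 1 — every cross-section is a straight line — this is a plane.
Finally, the integer polynomial consistent with all of this is the stated p.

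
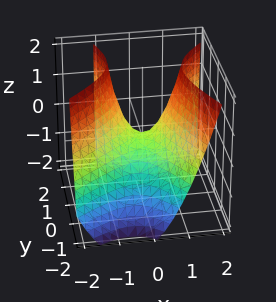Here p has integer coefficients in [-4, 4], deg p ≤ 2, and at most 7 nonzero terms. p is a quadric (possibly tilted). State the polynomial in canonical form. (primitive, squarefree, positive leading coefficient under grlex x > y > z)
The degree is 2 — a generic line meets the surface in up to 2 points.
Observable constraints: it crosses the x-axis at the gridline x = 0; it crosses the y-axis at the gridline y = 0; it crosses the z-axis at the gridline z = 0.
Matching integer coefficients to the picture gives p.

3*x^2 - 2*x*y - 2*y^2 + y*z - 2*z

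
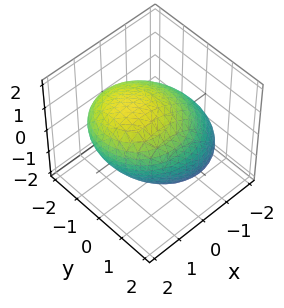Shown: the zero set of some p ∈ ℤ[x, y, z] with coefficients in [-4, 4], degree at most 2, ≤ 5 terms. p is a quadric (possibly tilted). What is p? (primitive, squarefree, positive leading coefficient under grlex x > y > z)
1. The degree is 2 — a generic line meets the surface in up to 2 points.
2. Matching integer coefficients to the picture gives p.

x^2 - x*z + y^2 + z^2 - 3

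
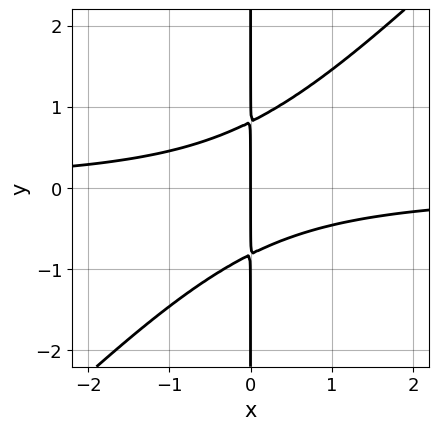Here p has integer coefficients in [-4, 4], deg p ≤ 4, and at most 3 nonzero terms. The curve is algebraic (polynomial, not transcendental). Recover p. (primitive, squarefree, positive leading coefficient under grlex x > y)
1. deg p = 3.
2. From the visible intercepts: every point of the y-axis in the box is on the curve; it meets the x-axis at x = 0 (among the integer gridlines).
3. These observations pin down the coefficients.

3*x^2*y - 3*x*y^2 + 2*x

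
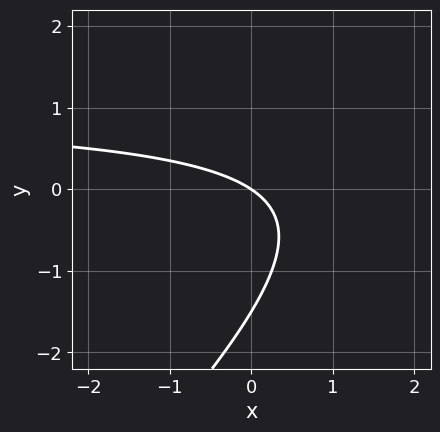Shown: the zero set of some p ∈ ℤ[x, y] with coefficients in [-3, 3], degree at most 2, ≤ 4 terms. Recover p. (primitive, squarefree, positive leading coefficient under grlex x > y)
First, deg p = 2.
Then, from the axis intercepts and sections: one x-axis crossing is at x = 0; it meets the y-axis at y = 0 (among the integer gridlines).
Finally, solving for integer coefficients yields p as stated.

2*x*y - 2*y^2 - 2*x - 3*y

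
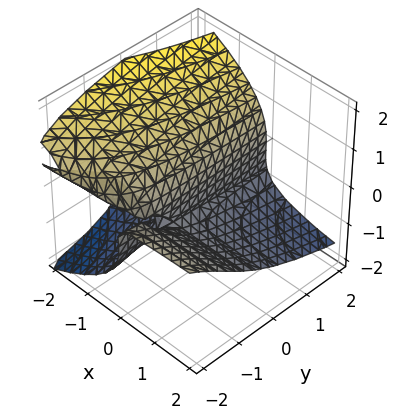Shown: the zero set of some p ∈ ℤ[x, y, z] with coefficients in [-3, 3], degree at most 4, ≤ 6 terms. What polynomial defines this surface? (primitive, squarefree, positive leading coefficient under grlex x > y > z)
First, the degree is 3 — no degree-2 surface has this shape.
Next, from the visible intercepts: one z-axis crossing is at z = 0; it meets the x-axis at x = 0 (among the integer gridlines); the visible y-axis segment lies entirely on the surface.
Finally, assembling these constraints gives the stated polynomial.

2*z^3 + 2*x*y + 3*x*z + z^2 + 3*x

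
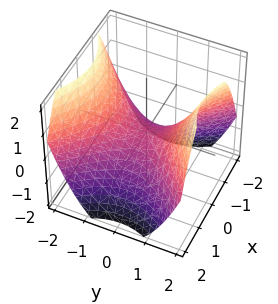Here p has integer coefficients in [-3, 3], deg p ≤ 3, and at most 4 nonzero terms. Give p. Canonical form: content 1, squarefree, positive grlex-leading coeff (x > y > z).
2*x^2 - 2*y^2 + 3*z

Degree: a hyperbolic paraboloid; a quadric, so deg p = 2.
Symmetries: it's symmetric under x → −x, forcing even powers of x; the y ↦ −y reflection is a symmetry, so y appears only in even powers.
Observable constraints: one z-axis crossing is at z = 0; one x-axis crossing is at x = 0.
Together with the visible shape, these determine p as stated.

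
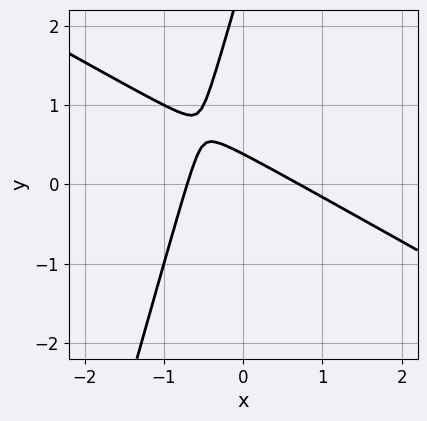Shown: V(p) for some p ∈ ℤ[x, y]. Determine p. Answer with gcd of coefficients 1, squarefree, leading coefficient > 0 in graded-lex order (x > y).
First, degree: a generic line meets the curve in up to 2 points, so deg p = 2.
Finally, matching integer coefficients to the picture gives p.

2*x^2 + 3*x*y - y^2 + 3*y - 1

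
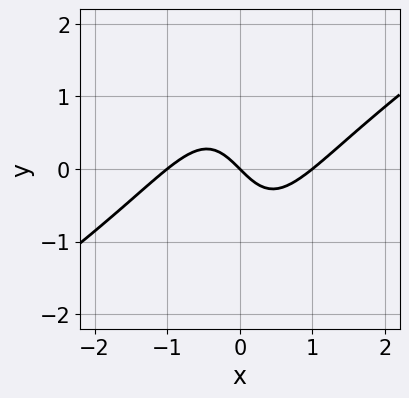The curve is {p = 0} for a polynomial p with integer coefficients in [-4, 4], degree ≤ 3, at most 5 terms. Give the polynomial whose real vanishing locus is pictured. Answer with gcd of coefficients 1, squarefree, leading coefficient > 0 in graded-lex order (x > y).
First, deg p = 3.
Next, from the axis intercepts and sections: one y-axis crossing is at y = 0; among the integer gridlines, it crosses the x-axis at x ∈ {-1, 0, 1}.
Finally, assembling these constraints gives the stated polynomial.

2*x^3 - 3*x^2*y - 2*x - 2*y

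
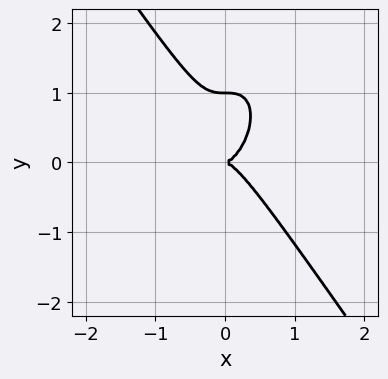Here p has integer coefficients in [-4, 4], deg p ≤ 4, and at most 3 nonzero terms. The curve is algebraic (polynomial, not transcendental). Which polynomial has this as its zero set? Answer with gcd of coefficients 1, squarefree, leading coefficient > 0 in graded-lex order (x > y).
First, deg p = 3. The shape is more complex than any degree-2 curve.
Then, checking where it meets the axes: it crosses the x-axis at the gridline x = 0; the y-axis gridline crossings are at y ∈ {0, 1}.
Finally, putting this together gives p.

3*x^3 + y^3 - y^2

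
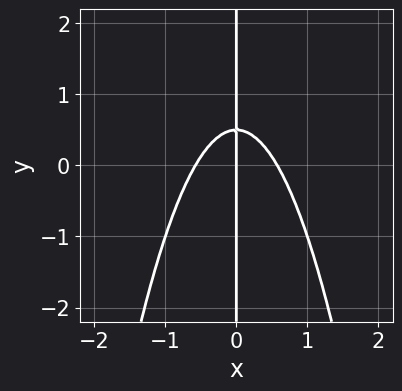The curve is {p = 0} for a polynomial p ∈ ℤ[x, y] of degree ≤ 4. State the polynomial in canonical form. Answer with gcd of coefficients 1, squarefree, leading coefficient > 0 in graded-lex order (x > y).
Degree: the shape is more complex than any degree-2 curve, so deg p = 3.
Against the integer gridlines: it crosses the x-axis at the gridline x = 0; the visible y-axis segment lies entirely on the curve.
Putting this together gives p.

3*x^3 + 2*x*y - x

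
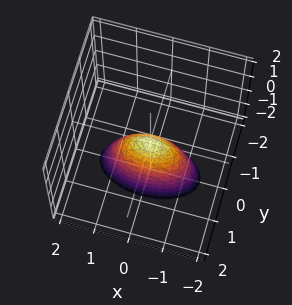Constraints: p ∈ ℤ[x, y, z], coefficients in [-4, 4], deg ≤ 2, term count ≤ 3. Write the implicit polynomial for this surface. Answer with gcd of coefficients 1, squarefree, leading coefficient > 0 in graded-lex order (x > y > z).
1. Degree: a paraboloid; a quadric, so deg p = 2.
2. Symmetries: mirror symmetry y ↦ −y ⇒ only even powers of y; it's symmetric under x → −x, forcing even powers of x.
3. Observable constraints: it meets the y-axis at y = 0 (among the integer gridlines); it meets the x-axis at x = 0 (among the integer gridlines); one z-axis crossing is at z = 0.
4. Assembling these constraints gives the stated polynomial.

x^2 + 3*y^2 + z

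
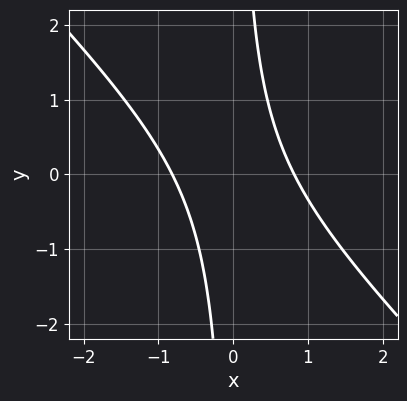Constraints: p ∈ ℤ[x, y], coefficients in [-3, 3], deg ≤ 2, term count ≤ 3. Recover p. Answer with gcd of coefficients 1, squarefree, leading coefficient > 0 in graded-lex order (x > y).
3*x^2 + 3*x*y - 2

(a) Degree: no degree-1 curve has this shape, so deg p = 2.
(b) Checking where it meets the axes: the curve avoids every integer y-axis point in the box.
(c) Together with the visible shape, these determine p as stated.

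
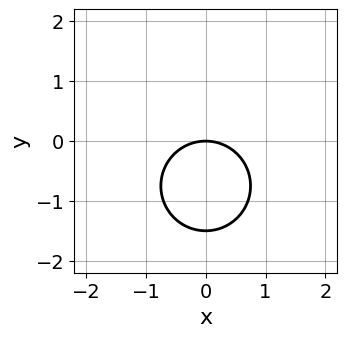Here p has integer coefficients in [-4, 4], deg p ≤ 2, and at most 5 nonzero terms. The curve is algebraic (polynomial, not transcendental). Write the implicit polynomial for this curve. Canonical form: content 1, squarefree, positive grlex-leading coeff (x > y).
2*x^2 + 2*y^2 + 3*y

1. deg p = 2. A generic line meets the curve in up to 2 points.
2. Symmetries: it's symmetric under x → −x, forcing even powers of x.
3. Against the integer gridlines: one y-axis crossing is at y = 0; it crosses the x-axis at the gridline x = 0.
4. Matching integer coefficients to the picture gives p.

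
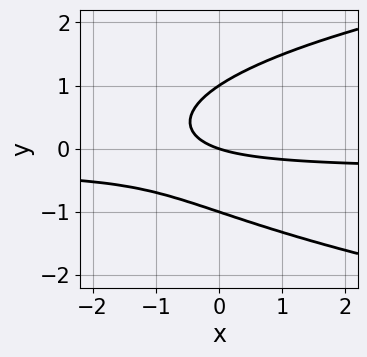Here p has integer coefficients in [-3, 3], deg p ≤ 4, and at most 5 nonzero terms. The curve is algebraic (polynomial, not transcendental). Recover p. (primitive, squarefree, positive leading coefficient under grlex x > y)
3*y^3 - 3*x*y - x - 3*y

1. The degree is 3 — no degree-2 curve has this shape.
2. From the axis intercepts and sections: it crosses the x-axis at the gridline x = 0; the y-axis gridline crossings are at y ∈ {-1, 0, 1}.
3. These observations pin down the coefficients.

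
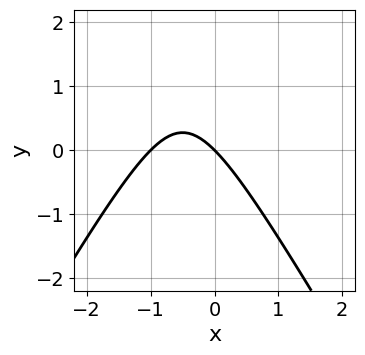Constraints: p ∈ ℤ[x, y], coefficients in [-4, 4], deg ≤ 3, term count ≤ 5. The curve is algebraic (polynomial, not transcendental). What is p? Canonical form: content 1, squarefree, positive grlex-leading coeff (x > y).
3*x^2 - y^2 + 3*x + 3*y

First, degree: no degree-1 curve has this shape, so deg p = 2.
Next, against the integer gridlines: among the integer gridlines, it crosses the x-axis at x ∈ {-1, 0}; it meets the y-axis at y = 0 (among the integer gridlines).
Finally, fitting integer coefficients to these (and the overall shape) gives p.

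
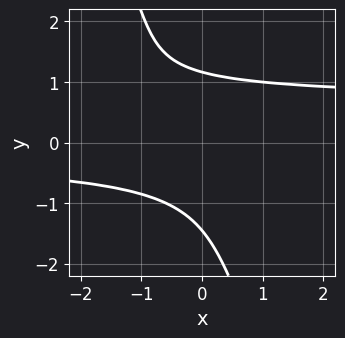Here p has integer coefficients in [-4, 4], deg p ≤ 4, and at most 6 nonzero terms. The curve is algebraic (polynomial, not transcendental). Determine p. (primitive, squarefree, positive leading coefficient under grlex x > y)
3*x*y^3 + y^4 - 2*x*y^2 + y - 3

1. deg p = 4.
2. Reading off the gridlines: it misses every integer gridline on the x-axis.
3. Assembling these constraints gives the stated polynomial.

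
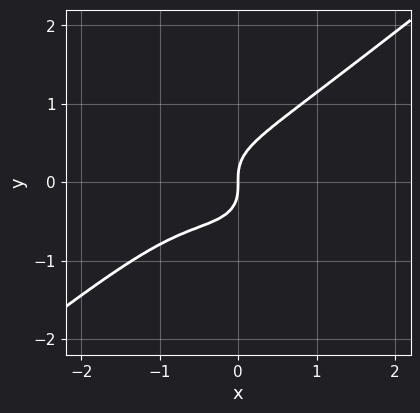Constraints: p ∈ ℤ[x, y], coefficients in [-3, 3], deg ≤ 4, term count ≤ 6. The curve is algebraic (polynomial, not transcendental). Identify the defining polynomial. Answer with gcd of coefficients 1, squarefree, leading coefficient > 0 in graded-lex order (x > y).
x^3 - 2*y^3 + x^2 + x

First, the degree is 3 — the shape is more complex than any degree-2 curve.
Then, reading off the gridlines: it meets the y-axis at y = 0 (among the integer gridlines); it crosses the x-axis at the gridline x = 0.
Finally, assembling these constraints gives the stated polynomial.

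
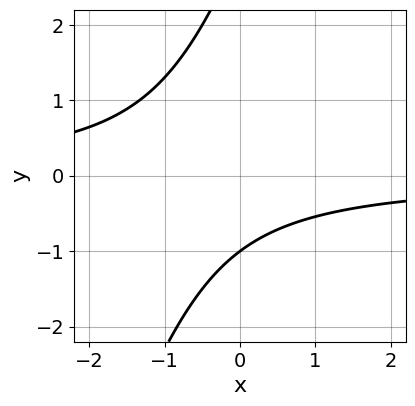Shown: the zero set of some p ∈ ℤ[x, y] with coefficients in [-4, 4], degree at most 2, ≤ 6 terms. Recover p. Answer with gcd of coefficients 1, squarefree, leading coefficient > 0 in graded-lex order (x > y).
3*x*y - y^2 + 2*y + 3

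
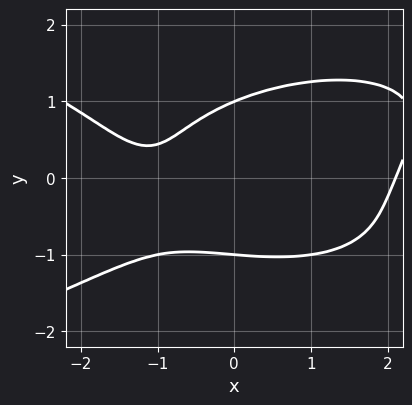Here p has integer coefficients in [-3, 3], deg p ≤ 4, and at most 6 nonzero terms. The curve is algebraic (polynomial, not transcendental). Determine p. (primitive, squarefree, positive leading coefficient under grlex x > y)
3*y^4 + x^3 - 2*x*y - 3*x - 3

First, degree: a generic line meets the curve in up to 4 points, so deg p = 4.
Next, reading off the gridlines: it misses every integer gridline on the x-axis; the y-axis gridline crossings are at y ∈ {-1, 1}.
Finally, putting this together gives p.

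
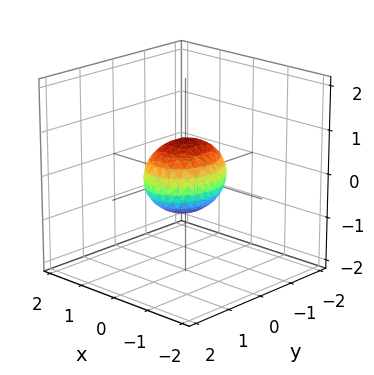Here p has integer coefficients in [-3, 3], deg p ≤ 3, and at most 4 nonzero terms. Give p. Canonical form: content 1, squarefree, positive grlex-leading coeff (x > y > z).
3*x^2 + 2*y^2 + 3*z^2 - 2

(a) Degree: a closed, bounded, convex surface; a quadric, so deg p = 2.
(b) Symmetries: mirror symmetry y ↦ −y ⇒ only even powers of y; mirror symmetry z ↦ −z ⇒ only even powers of z; mirror symmetry x ↦ −x ⇒ only even powers of x.
(c) Against the integer gridlines: the y-axis gridline crossings are at y ∈ {-1, 1}.
(d) Solving for integer coefficients yields p as stated.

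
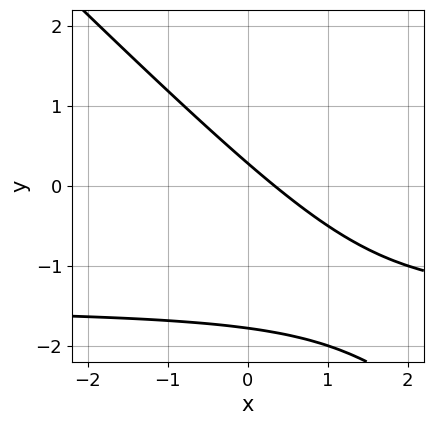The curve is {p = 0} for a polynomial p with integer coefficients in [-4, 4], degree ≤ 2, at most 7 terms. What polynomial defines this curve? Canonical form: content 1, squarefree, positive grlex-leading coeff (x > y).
2*x*y + 2*y^2 + 3*x + 3*y - 1

1. deg p = 2. A generic line meets the curve in up to 2 points.
2. The integer polynomial consistent with all of this is the stated p.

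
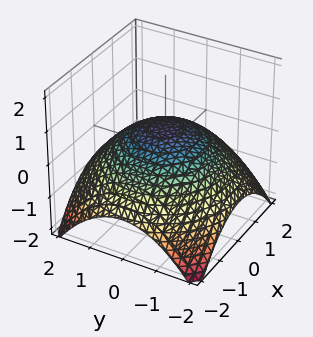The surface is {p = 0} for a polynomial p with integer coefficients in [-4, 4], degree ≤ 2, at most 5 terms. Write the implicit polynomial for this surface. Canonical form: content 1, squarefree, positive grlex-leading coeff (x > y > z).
x^2 + y^2 + 3*z - 2

1. The degree is 2 — no degree-1 surface has this shape.
2. Symmetries: the surface is invariant under rotation about z: p = q(x² + y², z).
3. Against the integer gridlines: a circular section at z = 0 has radius between 1 and 2.
4. The integer polynomial consistent with all of this is the stated p.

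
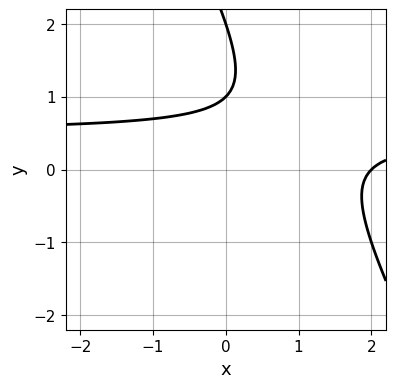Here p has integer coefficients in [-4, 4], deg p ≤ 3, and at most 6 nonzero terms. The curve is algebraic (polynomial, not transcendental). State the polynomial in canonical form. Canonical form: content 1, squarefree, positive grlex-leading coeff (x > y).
(a) deg p = 2.
(b) Reading off the gridlines: the y-axis gridline crossings are at y ∈ {1, 2}; one x-axis crossing is at x = 2.
(c) Assembling these constraints gives the stated polynomial.

2*x*y + y^2 - x - 3*y + 2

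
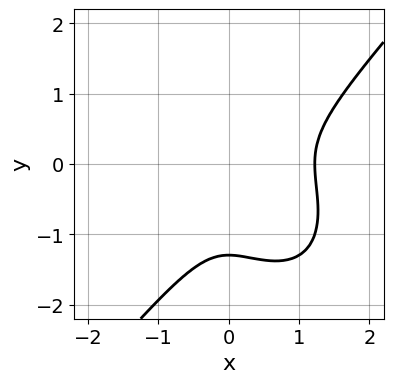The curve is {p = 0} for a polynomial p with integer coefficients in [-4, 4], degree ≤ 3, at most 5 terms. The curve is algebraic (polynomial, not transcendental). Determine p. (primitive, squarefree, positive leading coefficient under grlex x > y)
Degree: no degree-2 curve has this shape, so deg p = 3.
Putting this together gives p.

3*x^3 - 2*y^3 - 3*x^2 - 2*y^2 - 1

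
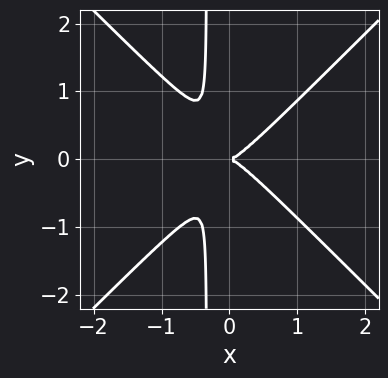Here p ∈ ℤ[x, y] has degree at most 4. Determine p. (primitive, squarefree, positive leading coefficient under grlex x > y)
3*x^3 - 3*x*y^2 - y^2

(a) Degree: the shape is more complex than any degree-2 curve, so deg p = 3.
(b) Symmetries: mirror symmetry y ↦ −y ⇒ only even powers of y.
(c) From the visible intercepts: one y-axis crossing is at y = 0; it meets the x-axis at x = 0 (among the integer gridlines).
(d) Putting this together gives p.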